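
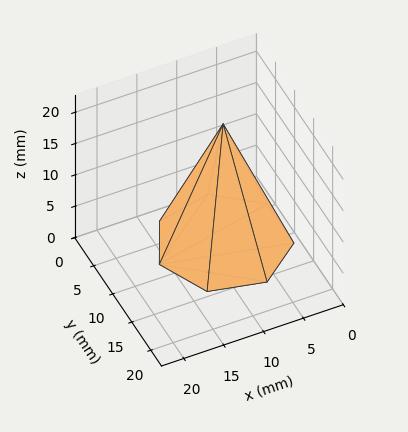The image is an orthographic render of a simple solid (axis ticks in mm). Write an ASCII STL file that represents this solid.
Reading the render: the shape is a regular 7-sided pyramid, base circumscribed radius ≈ 8 mm, apex at z ≈ 19 mm (dimensions read to the nearest mm from the axis ticks). For the STL, each face is triangulated and given an outward normal.

solid part
  facet normal 0.0000 0.0000 -1.0000
    outer loop
      vertex 6.22 15.80 0.00
      vertex 12.99 14.25 0.00
      vertex 16.00 8.00 0.00
    endloop
  endfacet
  facet normal 0.0000 0.0000 -1.0000
    outer loop
      vertex 0.79 11.47 0.00
      vertex 6.22 15.80 0.00
      vertex 16.00 8.00 0.00
    endloop
  endfacet
  facet normal 0.0000 0.0000 -1.0000
    outer loop
      vertex 0.79 4.53 0.00
      vertex 0.79 11.47 0.00
      vertex 16.00 8.00 0.00
    endloop
  endfacet
  facet normal 0.0000 0.0000 -1.0000
    outer loop
      vertex 6.22 0.20 0.00
      vertex 0.79 4.53 0.00
      vertex 16.00 8.00 0.00
    endloop
  endfacet
  facet normal 0.0000 0.0000 -1.0000
    outer loop
      vertex 12.99 1.75 0.00
      vertex 6.22 0.20 0.00
      vertex 16.00 8.00 0.00
    endloop
  endfacet
  facet normal 0.8424 0.4057 0.3547
    outer loop
      vertex 16.00 8.00 0.00
      vertex 12.99 14.25 0.00
      vertex 8.00 8.00 19.00
    endloop
  endfacet
  facet normal 0.2087 0.9114 0.3546
    outer loop
      vertex 12.99 14.25 0.00
      vertex 6.22 15.80 0.00
      vertex 8.00 8.00 19.00
    endloop
  endfacet
  facet normal -0.5829 0.7310 0.3547
    outer loop
      vertex 6.22 15.80 0.00
      vertex 0.79 11.47 0.00
      vertex 8.00 8.00 19.00
    endloop
  endfacet
  facet normal -0.9349 0.0000 0.3548
    outer loop
      vertex 0.79 11.47 0.00
      vertex 0.79 4.53 0.00
      vertex 8.00 8.00 19.00
    endloop
  endfacet
  facet normal -0.5829 -0.7310 0.3547
    outer loop
      vertex 0.79 4.53 0.00
      vertex 6.22 0.20 0.00
      vertex 8.00 8.00 19.00
    endloop
  endfacet
  facet normal 0.2087 -0.9114 0.3546
    outer loop
      vertex 6.22 0.20 0.00
      vertex 12.99 1.75 0.00
      vertex 8.00 8.00 19.00
    endloop
  endfacet
  facet normal 0.8424 -0.4057 0.3547
    outer loop
      vertex 12.99 1.75 0.00
      vertex 16.00 8.00 0.00
      vertex 8.00 8.00 19.00
    endloop
  endfacet
endsolid part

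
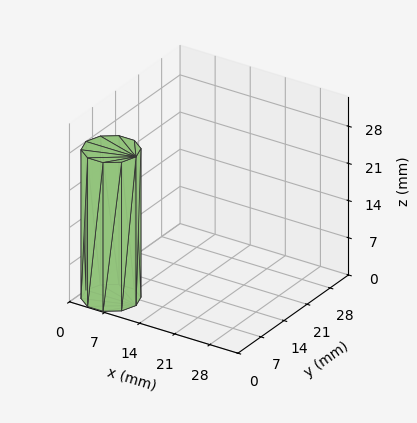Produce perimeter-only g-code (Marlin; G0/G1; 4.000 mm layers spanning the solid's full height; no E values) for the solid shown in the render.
Reading the render: the shape is a regular 10-sided prism (a cylinder approximated with 10 flat sides), circumscribed radius ≈ 5 mm, height ≈ 28 mm (dimensions read to the nearest mm from the axis ticks). For the g-code, the solid's height is divided into equal slices at the stated Δz and each level perimeter traced with G1 moves after a G0 lift.

; perimeter-only toolpath
G21 ; units = mm
G90 ; absolute positioning
G28 ; home
; layer 1
G0 Z4.000
G0 X10.000 Y5.000
G1 X9.045 Y7.939
G1 X6.545 Y9.755
G1 X3.455 Y9.755
G1 X0.955 Y7.939
G1 X0.000 Y5.000
G1 X0.955 Y2.061
G1 X3.455 Y0.245
G1 X6.545 Y0.245
G1 X9.045 Y2.061
G1 X10.000 Y5.000
; layer 2
G0 Z8.000
G0 X10.000 Y5.000
G1 X9.045 Y7.939
G1 X6.545 Y9.755
G1 X3.455 Y9.755
G1 X0.955 Y7.939
G1 X0.000 Y5.000
G1 X0.955 Y2.061
G1 X3.455 Y0.245
G1 X6.545 Y0.245
G1 X9.045 Y2.061
G1 X10.000 Y5.000
; layer 3
G0 Z12.000
G0 X10.000 Y5.000
G1 X9.045 Y7.939
G1 X6.545 Y9.755
G1 X3.455 Y9.755
G1 X0.955 Y7.939
G1 X0.000 Y5.000
G1 X0.955 Y2.061
G1 X3.455 Y0.245
G1 X6.545 Y0.245
G1 X9.045 Y2.061
G1 X10.000 Y5.000
; layer 4
G0 Z16.000
G0 X10.000 Y5.000
G1 X9.045 Y7.939
G1 X6.545 Y9.755
G1 X3.455 Y9.755
G1 X0.955 Y7.939
G1 X0.000 Y5.000
G1 X0.955 Y2.061
G1 X3.455 Y0.245
G1 X6.545 Y0.245
G1 X9.045 Y2.061
G1 X10.000 Y5.000
; layer 5
G0 Z20.000
G0 X10.000 Y5.000
G1 X9.045 Y7.939
G1 X6.545 Y9.755
G1 X3.455 Y9.755
G1 X0.955 Y7.939
G1 X0.000 Y5.000
G1 X0.955 Y2.061
G1 X3.455 Y0.245
G1 X6.545 Y0.245
G1 X9.045 Y2.061
G1 X10.000 Y5.000
; layer 6
G0 Z24.000
G0 X10.000 Y5.000
G1 X9.045 Y7.939
G1 X6.545 Y9.755
G1 X3.455 Y9.755
G1 X0.955 Y7.939
G1 X0.000 Y5.000
G1 X0.955 Y2.061
G1 X3.455 Y0.245
G1 X6.545 Y0.245
G1 X9.045 Y2.061
G1 X10.000 Y5.000
; layer 7
G0 Z28.000
G0 X10.000 Y5.000
G1 X9.045 Y7.939
G1 X6.545 Y9.755
G1 X3.455 Y9.755
G1 X0.955 Y7.939
G1 X0.000 Y5.000
G1 X0.955 Y2.061
G1 X3.455 Y0.245
G1 X6.545 Y0.245
G1 X9.045 Y2.061
G1 X10.000 Y5.000
M2 ; end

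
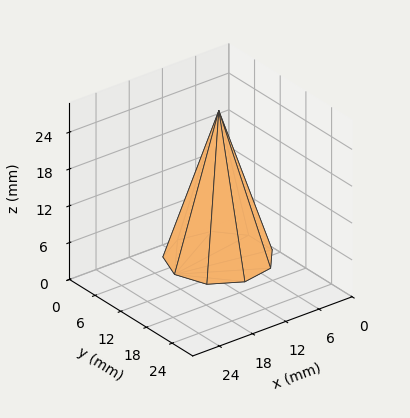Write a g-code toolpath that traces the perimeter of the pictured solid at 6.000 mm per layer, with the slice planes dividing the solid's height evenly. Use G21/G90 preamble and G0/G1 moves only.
Reading the render: the shape is a regular 9-sided pyramid, base circumscribed radius ≈ 8 mm, apex at z ≈ 24 mm (dimensions read to the nearest mm from the axis ticks). For the g-code, the solid's height is divided into equal slices at the stated Δz and each level perimeter traced with G1 moves after a G0 lift.

; perimeter-only toolpath
G21 ; units = mm
G90 ; absolute positioning
G28 ; home
; layer 1
G0 Z6.000
G0 X14.000 Y8.000
G1 X12.596 Y11.857
G1 X9.042 Y13.909
G1 X5.000 Y13.196
G1 X2.361 Y10.052
G1 X2.361 Y5.948
G1 X5.000 Y2.804
G1 X9.042 Y2.091
G1 X12.596 Y4.143
G1 X14.000 Y8.000
; layer 2
G0 Z12.000
G0 X12.000 Y8.000
G1 X11.064 Y10.571
G1 X8.694 Y11.939
G1 X6.000 Y11.464
G1 X4.241 Y9.368
G1 X4.241 Y6.632
G1 X6.000 Y4.536
G1 X8.694 Y4.061
G1 X11.064 Y5.429
G1 X12.000 Y8.000
; layer 3
G0 Z18.000
G0 X10.000 Y8.000
G1 X9.532 Y9.285
G1 X8.347 Y9.970
G1 X7.000 Y9.732
G1 X6.120 Y8.684
G1 X6.120 Y7.316
G1 X7.000 Y6.268
G1 X8.347 Y6.030
G1 X9.532 Y6.715
G1 X10.000 Y8.000
M2 ; end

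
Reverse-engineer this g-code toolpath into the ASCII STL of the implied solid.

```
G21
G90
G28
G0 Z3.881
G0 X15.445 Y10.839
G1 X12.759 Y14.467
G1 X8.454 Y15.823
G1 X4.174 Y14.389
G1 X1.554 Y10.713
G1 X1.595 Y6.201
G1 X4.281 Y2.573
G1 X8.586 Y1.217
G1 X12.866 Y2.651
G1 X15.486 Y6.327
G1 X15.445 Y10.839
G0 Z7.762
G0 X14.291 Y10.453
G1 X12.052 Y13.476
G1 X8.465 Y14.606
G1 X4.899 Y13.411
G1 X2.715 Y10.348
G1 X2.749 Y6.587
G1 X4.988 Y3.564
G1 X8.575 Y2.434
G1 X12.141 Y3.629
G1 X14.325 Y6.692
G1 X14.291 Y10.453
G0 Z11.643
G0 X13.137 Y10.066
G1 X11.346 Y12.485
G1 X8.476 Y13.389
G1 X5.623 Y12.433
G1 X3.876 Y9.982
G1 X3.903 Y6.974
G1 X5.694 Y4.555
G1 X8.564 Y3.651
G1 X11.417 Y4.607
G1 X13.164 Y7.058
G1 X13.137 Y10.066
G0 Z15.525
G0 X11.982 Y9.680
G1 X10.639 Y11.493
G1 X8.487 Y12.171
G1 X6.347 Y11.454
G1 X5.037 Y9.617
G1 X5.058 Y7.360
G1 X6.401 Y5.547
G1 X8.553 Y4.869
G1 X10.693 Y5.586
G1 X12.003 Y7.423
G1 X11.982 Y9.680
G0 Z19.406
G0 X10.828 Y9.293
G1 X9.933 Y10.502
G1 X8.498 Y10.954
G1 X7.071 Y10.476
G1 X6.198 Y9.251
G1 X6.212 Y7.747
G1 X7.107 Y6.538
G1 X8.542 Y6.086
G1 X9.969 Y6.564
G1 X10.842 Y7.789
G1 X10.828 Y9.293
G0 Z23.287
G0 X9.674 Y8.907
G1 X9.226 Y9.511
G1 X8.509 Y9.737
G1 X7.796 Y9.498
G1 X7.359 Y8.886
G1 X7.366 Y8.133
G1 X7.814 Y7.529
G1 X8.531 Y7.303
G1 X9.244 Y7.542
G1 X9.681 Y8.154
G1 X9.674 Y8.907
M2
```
solid part
  facet normal 0.0000 0.0000 -1.0000
    outer loop
      vertex 8.443 17.040 0.000
      vertex 13.465 15.458 0.000
      vertex 16.599 11.226 0.000
    endloop
  endfacet
  facet normal 0.0000 0.0000 -1.0000
    outer loop
      vertex 3.450 15.367 0.000
      vertex 8.443 17.040 0.000
      vertex 16.599 11.226 0.000
    endloop
  endfacet
  facet normal 0.0000 0.0000 -1.0000
    outer loop
      vertex 0.393 11.079 0.000
      vertex 3.450 15.367 0.000
      vertex 16.599 11.226 0.000
    endloop
  endfacet
  facet normal 0.0000 0.0000 -1.0000
    outer loop
      vertex 0.441 5.814 0.000
      vertex 0.393 11.079 0.000
      vertex 16.599 11.226 0.000
    endloop
  endfacet
  facet normal 0.0000 0.0000 -1.0000
    outer loop
      vertex 3.575 1.582 0.000
      vertex 0.441 5.814 0.000
      vertex 16.599 11.226 0.000
    endloop
  endfacet
  facet normal 0.0000 0.0000 -1.0000
    outer loop
      vertex 8.597 0.000 0.000
      vertex 3.575 1.582 0.000
      vertex 16.599 11.226 0.000
    endloop
  endfacet
  facet normal 0.0000 0.0000 -1.0000
    outer loop
      vertex 13.590 1.673 0.000
      vertex 8.597 0.000 0.000
      vertex 16.599 11.226 0.000
    endloop
  endfacet
  facet normal 0.0000 0.0000 -1.0000
    outer loop
      vertex 16.647 5.961 0.000
      vertex 13.590 1.673 0.000
      vertex 16.599 11.226 0.000
    endloop
  endfacet
  facet normal 0.7701 0.5703 0.2858
    outer loop
      vertex 16.599 11.226 0.000
      vertex 13.465 15.458 0.000
      vertex 8.520 8.520 27.168
    endloop
  endfacet
  facet normal 0.2879 0.9140 0.2858
    outer loop
      vertex 13.465 15.458 0.000
      vertex 8.443 17.040 0.000
      vertex 8.520 8.520 27.168
    endloop
  endfacet
  facet normal -0.3045 0.9086 0.2858
    outer loop
      vertex 8.443 17.040 0.000
      vertex 3.450 15.367 0.000
      vertex 8.520 8.520 27.168
    endloop
  endfacet
  facet normal -0.7803 0.5563 0.2858
    outer loop
      vertex 3.450 15.367 0.000
      vertex 0.393 11.079 0.000
      vertex 8.520 8.520 27.168
    endloop
  endfacet
  facet normal -0.9582 -0.0087 0.2858
    outer loop
      vertex 0.393 11.079 0.000
      vertex 0.441 5.814 0.000
      vertex 8.520 8.520 27.168
    endloop
  endfacet
  facet normal -0.7701 -0.5703 0.2858
    outer loop
      vertex 0.441 5.814 0.000
      vertex 3.575 1.582 0.000
      vertex 8.520 8.520 27.168
    endloop
  endfacet
  facet normal -0.2879 -0.9140 0.2858
    outer loop
      vertex 3.575 1.582 0.000
      vertex 8.597 0.000 0.000
      vertex 8.520 8.520 27.168
    endloop
  endfacet
  facet normal 0.3045 -0.9086 0.2858
    outer loop
      vertex 8.597 0.000 0.000
      vertex 13.590 1.673 0.000
      vertex 8.520 8.520 27.168
    endloop
  endfacet
  facet normal 0.7803 -0.5563 0.2858
    outer loop
      vertex 13.590 1.673 0.000
      vertex 16.647 5.961 0.000
      vertex 8.520 8.520 27.168
    endloop
  endfacet
  facet normal 0.9582 0.0087 0.2858
    outer loop
      vertex 16.647 5.961 0.000
      vertex 16.599 11.226 0.000
      vertex 8.520 8.520 27.168
    endloop
  endfacet
endsolid part

The G0 Z moves step by Δz≈3.881 mm. The G1 loops shrink linearly with z, so the solid tapers from its base footprint up to z≈27.2. Closing with a flat bottom cap and the tapered top and triangulating gives 18 facets — a regular 10-sided pyramid, base circumscribed radius ≈ 8.52 mm, apex at z ≈ 27.2 mm.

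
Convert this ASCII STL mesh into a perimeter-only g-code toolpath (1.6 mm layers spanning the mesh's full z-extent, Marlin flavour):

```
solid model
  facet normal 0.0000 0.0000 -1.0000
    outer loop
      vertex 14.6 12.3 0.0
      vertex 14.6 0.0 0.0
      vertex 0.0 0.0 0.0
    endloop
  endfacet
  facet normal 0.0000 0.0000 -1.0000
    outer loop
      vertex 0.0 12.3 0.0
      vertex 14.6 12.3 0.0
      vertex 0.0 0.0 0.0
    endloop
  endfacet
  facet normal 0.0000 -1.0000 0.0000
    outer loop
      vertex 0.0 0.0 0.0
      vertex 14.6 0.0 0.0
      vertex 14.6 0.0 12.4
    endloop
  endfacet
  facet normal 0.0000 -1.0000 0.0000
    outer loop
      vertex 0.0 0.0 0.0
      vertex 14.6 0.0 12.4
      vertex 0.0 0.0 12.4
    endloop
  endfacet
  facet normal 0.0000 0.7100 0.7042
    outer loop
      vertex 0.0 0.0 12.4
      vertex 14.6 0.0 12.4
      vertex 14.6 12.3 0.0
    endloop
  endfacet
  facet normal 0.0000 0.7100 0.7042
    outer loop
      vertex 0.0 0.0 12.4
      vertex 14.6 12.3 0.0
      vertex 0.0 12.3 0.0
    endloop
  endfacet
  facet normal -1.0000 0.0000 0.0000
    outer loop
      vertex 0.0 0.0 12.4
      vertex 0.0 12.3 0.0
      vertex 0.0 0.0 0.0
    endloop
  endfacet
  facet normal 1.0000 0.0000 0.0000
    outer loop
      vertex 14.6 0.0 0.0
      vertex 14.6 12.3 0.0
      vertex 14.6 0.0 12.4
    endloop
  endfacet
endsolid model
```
; perimeter-only toolpath
G21 ; units = mm
G90 ; absolute positioning
G28 ; home
; layer 1
G0 Z1.6
G0 X0.0 Y0.0
G1 X14.6 Y0.0
G1 X14.6 Y10.8
G1 X0.0 Y10.8
G1 X0.0 Y0.0
; layer 2
G0 Z3.1
G0 X0.0 Y0.0
G1 X14.6 Y0.0
G1 X14.6 Y9.2
G1 X0.0 Y9.2
G1 X0.0 Y0.0
; layer 3
G0 Z4.7
G0 X0.0 Y0.0
G1 X14.6 Y0.0
G1 X14.6 Y7.7
G1 X0.0 Y7.7
G1 X0.0 Y0.0
; layer 4
G0 Z6.2
G0 X0.0 Y0.0
G1 X14.6 Y0.0
G1 X14.6 Y6.2
G1 X0.0 Y6.2
G1 X0.0 Y0.0
; layer 5
G0 Z7.8
G0 X0.0 Y0.0
G1 X14.6 Y0.0
G1 X14.6 Y4.6
G1 X0.0 Y4.6
G1 X0.0 Y0.0
; layer 6
G0 Z9.3
G0 X0.0 Y0.0
G1 X14.6 Y0.0
G1 X14.6 Y3.1
G1 X0.0 Y3.1
G1 X0.0 Y0.0
; layer 7
G0 Z10.8
G0 X0.0 Y0.0
G1 X14.6 Y0.0
G1 X14.6 Y1.5
G1 X0.0 Y1.5
G1 X0.0 Y0.0
M2 ; end

The solid is a wedge (ramp): 14.6 × 12.3 mm base, rising to 12.4 mm along the y=0 edge and sloping linearly to z=0 at y=12.3. Slicing at Δz = 1.6 mm — 8 equal slices spanning the solid's height, so layer i sits at z = i·h/8 — gives 7 non-empty perimeters. Each is a 4-segment closed polygon; G0 lifts to the layer z and rapids to the start vertex, then G1 traces the edges. The cross-section shrinks linearly with z (the slice at the apex is degenerate and omitted).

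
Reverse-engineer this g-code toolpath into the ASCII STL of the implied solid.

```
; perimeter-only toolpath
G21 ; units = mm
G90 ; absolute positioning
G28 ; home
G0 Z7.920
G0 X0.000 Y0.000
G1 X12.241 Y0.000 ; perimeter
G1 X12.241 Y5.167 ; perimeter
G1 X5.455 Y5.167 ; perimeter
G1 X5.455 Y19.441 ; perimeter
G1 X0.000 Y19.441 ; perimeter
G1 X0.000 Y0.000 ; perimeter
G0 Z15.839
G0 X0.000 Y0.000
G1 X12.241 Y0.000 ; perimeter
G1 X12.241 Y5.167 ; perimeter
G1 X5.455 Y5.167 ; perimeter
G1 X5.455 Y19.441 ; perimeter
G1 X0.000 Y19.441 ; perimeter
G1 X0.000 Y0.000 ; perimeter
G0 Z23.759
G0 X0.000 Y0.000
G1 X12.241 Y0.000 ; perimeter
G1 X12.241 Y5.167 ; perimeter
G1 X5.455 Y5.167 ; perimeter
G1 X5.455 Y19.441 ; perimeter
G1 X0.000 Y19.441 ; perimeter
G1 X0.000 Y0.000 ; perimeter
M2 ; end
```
solid part
  facet normal 0.0000 0.0000 -1.0000
    outer loop
      vertex 12.241 5.167 0.000
      vertex 12.241 0.000 0.000
      vertex 0.000 0.000 0.000
    endloop
  endfacet
  facet normal 0.0000 0.0000 -1.0000
    outer loop
      vertex 5.455 5.167 0.000
      vertex 12.241 5.167 0.000
      vertex 0.000 0.000 0.000
    endloop
  endfacet
  facet normal 0.0000 0.0000 -1.0000
    outer loop
      vertex 5.455 19.441 0.000
      vertex 5.455 5.167 0.000
      vertex 0.000 0.000 0.000
    endloop
  endfacet
  facet normal 0.0000 0.0000 -1.0000
    outer loop
      vertex 0.000 19.441 0.000
      vertex 5.455 19.441 0.000
      vertex 0.000 0.000 0.000
    endloop
  endfacet
  facet normal 0.0000 0.0000 1.0000
    outer loop
      vertex 0.000 0.000 23.759
      vertex 12.241 0.000 23.759
      vertex 12.241 5.167 23.759
    endloop
  endfacet
  facet normal 0.0000 0.0000 1.0000
    outer loop
      vertex 0.000 0.000 23.759
      vertex 12.241 5.167 23.759
      vertex 5.455 5.167 23.759
    endloop
  endfacet
  facet normal 0.0000 0.0000 1.0000
    outer loop
      vertex 0.000 0.000 23.759
      vertex 5.455 5.167 23.759
      vertex 5.455 19.441 23.759
    endloop
  endfacet
  facet normal 0.0000 0.0000 1.0000
    outer loop
      vertex 0.000 0.000 23.759
      vertex 5.455 19.441 23.759
      vertex 0.000 19.441 23.759
    endloop
  endfacet
  facet normal 0.0000 -1.0000 0.0000
    outer loop
      vertex 0.000 0.000 0.000
      vertex 12.241 0.000 0.000
      vertex 12.241 0.000 23.759
    endloop
  endfacet
  facet normal 0.0000 -1.0000 0.0000
    outer loop
      vertex 0.000 0.000 0.000
      vertex 12.241 0.000 23.759
      vertex 0.000 0.000 23.759
    endloop
  endfacet
  facet normal 1.0000 0.0000 0.0000
    outer loop
      vertex 12.241 0.000 0.000
      vertex 12.241 5.167 0.000
      vertex 12.241 5.167 23.759
    endloop
  endfacet
  facet normal 1.0000 0.0000 0.0000
    outer loop
      vertex 12.241 0.000 0.000
      vertex 12.241 5.167 23.759
      vertex 12.241 0.000 23.759
    endloop
  endfacet
  facet normal 0.0000 1.0000 0.0000
    outer loop
      vertex 12.241 5.167 0.000
      vertex 5.455 5.167 0.000
      vertex 5.455 5.167 23.759
    endloop
  endfacet
  facet normal 0.0000 1.0000 0.0000
    outer loop
      vertex 12.241 5.167 0.000
      vertex 5.455 5.167 23.759
      vertex 12.241 5.167 23.759
    endloop
  endfacet
  facet normal 1.0000 0.0000 0.0000
    outer loop
      vertex 5.455 5.167 0.000
      vertex 5.455 19.441 0.000
      vertex 5.455 19.441 23.759
    endloop
  endfacet
  facet normal 1.0000 0.0000 0.0000
    outer loop
      vertex 5.455 5.167 0.000
      vertex 5.455 19.441 23.759
      vertex 5.455 5.167 23.759
    endloop
  endfacet
  facet normal 0.0000 1.0000 0.0000
    outer loop
      vertex 5.455 19.441 0.000
      vertex 0.000 19.441 0.000
      vertex 0.000 19.441 23.759
    endloop
  endfacet
  facet normal 0.0000 1.0000 0.0000
    outer loop
      vertex 5.455 19.441 0.000
      vertex 0.000 19.441 23.759
      vertex 5.455 19.441 23.759
    endloop
  endfacet
  facet normal -1.0000 0.0000 0.0000
    outer loop
      vertex 0.000 19.441 0.000
      vertex 0.000 0.000 0.000
      vertex 0.000 0.000 23.759
    endloop
  endfacet
  facet normal -1.0000 0.0000 0.0000
    outer loop
      vertex 0.000 19.441 0.000
      vertex 0.000 0.000 23.759
      vertex 0.000 19.441 23.759
    endloop
  endfacet
endsolid part

The G0 Z moves step by Δz≈7.920 mm. Every layer's G1 loop is the same polygon, so the solid is a straight extrusion of it from z=0 to z≈23.8. Closing with flat bottom and top caps and triangulating gives 20 facets — an L-shaped prism: outer 12.2 × 19.4 mm, arm thicknesses ≈ 5.17 mm (horizontal) and 5.46 mm (vertical), extruded 23.8 mm in z.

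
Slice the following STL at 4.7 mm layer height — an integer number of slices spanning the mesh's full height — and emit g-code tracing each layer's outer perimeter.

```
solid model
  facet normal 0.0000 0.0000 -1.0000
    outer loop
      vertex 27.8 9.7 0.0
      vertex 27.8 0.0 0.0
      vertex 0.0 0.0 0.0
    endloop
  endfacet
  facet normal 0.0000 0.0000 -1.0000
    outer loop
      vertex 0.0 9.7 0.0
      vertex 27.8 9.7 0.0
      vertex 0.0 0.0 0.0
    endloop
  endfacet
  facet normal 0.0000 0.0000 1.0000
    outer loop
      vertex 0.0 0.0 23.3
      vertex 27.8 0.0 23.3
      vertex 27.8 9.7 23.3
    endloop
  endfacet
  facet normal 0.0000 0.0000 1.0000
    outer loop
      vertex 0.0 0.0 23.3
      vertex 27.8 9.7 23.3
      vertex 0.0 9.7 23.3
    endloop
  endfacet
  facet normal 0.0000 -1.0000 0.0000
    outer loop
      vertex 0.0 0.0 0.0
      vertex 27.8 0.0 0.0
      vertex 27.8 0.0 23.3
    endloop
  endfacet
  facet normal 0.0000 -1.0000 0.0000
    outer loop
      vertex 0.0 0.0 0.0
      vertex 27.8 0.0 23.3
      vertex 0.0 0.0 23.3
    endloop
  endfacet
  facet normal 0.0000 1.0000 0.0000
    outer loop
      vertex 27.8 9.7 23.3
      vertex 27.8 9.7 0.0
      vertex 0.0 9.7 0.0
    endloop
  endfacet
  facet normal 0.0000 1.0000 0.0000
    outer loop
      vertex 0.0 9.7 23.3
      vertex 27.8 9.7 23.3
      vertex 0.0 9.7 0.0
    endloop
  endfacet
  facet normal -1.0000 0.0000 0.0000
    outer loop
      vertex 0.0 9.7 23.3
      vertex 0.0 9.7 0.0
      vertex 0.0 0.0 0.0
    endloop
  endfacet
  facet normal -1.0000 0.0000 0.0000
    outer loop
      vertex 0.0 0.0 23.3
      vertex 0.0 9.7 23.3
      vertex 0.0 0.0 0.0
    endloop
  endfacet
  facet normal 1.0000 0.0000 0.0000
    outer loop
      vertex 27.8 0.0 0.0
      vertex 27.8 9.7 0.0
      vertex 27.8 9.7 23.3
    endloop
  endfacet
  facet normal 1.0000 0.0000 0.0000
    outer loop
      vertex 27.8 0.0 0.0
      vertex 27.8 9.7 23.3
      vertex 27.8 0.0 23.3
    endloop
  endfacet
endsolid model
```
; perimeter-only toolpath
G21 ; units = mm
G90 ; absolute positioning
G28 ; home
; layer 1
G0 Z4.7
G0 X0.0 Y0.0
G1 X27.8 Y0.0
G1 X27.8 Y9.7
G1 X0.0 Y9.7
G1 X0.0 Y0.0
; layer 2
G0 Z9.3
G0 X0.0 Y0.0
G1 X27.8 Y0.0
G1 X27.8 Y9.7
G1 X0.0 Y9.7
G1 X0.0 Y0.0
; layer 3
G0 Z14.0
G0 X0.0 Y0.0
G1 X27.8 Y0.0
G1 X27.8 Y9.7
G1 X0.0 Y9.7
G1 X0.0 Y0.0
; layer 4
G0 Z18.6
G0 X0.0 Y0.0
G1 X27.8 Y0.0
G1 X27.8 Y9.7
G1 X0.0 Y9.7
G1 X0.0 Y0.0
; layer 5
G0 Z23.3
G0 X0.0 Y0.0
G1 X27.8 Y0.0
G1 X27.8 Y9.7
G1 X0.0 Y9.7
G1 X0.0 Y0.0
M2 ; end

The solid is a rectangular box, roughly 27.8 × 9.7 mm footprint and 23.3 mm tall. Slicing at Δz = 4.7 mm — 5 equal slices spanning the solid's height, so layer i sits at z = i·h/5 — gives 5 non-empty perimeters. Each is a 4-segment closed polygon; G0 lifts to the layer z and rapids to the start vertex, then G1 traces the edges.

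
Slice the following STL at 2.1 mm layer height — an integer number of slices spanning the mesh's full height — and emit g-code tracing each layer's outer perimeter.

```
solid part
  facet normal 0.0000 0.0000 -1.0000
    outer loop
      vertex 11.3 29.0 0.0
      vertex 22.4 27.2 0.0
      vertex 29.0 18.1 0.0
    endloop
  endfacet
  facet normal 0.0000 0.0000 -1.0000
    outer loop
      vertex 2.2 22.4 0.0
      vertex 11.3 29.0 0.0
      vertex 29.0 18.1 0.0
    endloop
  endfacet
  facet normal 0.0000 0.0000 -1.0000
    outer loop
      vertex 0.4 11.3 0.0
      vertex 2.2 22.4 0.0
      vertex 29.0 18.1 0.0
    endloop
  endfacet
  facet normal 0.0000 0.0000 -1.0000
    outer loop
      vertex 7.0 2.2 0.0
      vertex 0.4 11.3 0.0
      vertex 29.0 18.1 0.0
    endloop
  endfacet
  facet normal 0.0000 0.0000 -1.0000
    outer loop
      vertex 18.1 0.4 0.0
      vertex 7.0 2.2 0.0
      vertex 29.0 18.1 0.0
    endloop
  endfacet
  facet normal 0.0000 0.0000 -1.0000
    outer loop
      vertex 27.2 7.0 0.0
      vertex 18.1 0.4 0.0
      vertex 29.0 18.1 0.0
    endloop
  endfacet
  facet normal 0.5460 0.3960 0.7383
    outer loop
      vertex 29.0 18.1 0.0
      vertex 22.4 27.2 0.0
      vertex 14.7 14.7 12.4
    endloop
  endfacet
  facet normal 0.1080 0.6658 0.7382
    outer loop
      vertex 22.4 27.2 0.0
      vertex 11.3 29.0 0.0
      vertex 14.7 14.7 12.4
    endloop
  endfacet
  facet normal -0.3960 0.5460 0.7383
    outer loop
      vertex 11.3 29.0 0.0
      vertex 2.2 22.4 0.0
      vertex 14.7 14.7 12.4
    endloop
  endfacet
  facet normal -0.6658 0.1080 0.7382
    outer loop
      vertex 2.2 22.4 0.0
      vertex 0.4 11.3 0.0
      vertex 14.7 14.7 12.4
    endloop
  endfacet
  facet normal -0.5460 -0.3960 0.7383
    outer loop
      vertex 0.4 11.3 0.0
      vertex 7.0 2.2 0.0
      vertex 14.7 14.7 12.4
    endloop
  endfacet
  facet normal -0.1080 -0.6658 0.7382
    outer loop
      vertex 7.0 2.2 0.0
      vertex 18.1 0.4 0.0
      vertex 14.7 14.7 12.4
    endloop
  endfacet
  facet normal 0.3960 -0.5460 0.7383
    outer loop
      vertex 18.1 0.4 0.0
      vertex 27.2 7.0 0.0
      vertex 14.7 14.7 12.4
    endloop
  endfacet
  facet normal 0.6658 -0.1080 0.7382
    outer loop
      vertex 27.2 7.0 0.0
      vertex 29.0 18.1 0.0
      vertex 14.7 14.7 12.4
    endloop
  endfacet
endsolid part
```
; perimeter-only toolpath
G21 ; units = mm
G90 ; absolute positioning
G28 ; home
; layer 1
G0 Z2.1
G0 X26.6 Y17.5
G1 X21.1 Y25.1
G1 X11.9 Y26.6
G1 X4.3 Y21.1
G1 X2.8 Y11.9
G1 X8.3 Y4.3
G1 X17.5 Y2.8
G1 X25.1 Y8.3
G1 X26.6 Y17.5
; layer 2
G0 Z4.1
G0 X24.2 Y17.0
G1 X19.8 Y23.0
G1 X12.4 Y24.2
G1 X6.4 Y19.8
G1 X5.2 Y12.4
G1 X9.6 Y6.4
G1 X17.0 Y5.2
G1 X23.0 Y9.6
G1 X24.2 Y17.0
; layer 3
G0 Z6.2
G0 X21.8 Y16.4
G1 X18.5 Y20.9
G1 X13.0 Y21.8
G1 X8.5 Y18.5
G1 X7.6 Y13.0
G1 X10.9 Y8.5
G1 X16.4 Y7.6
G1 X20.9 Y10.9
G1 X21.8 Y16.4
; layer 4
G0 Z8.3
G0 X19.5 Y15.8
G1 X17.3 Y18.9
G1 X13.6 Y19.5
G1 X10.5 Y17.3
G1 X9.9 Y13.6
G1 X12.1 Y10.5
G1 X15.8 Y9.9
G1 X18.9 Y12.1
G1 X19.5 Y15.8
; layer 5
G0 Z10.3
G0 X17.1 Y15.3
G1 X16.0 Y16.8
G1 X14.1 Y17.1
G1 X12.6 Y16.0
G1 X12.3 Y14.1
G1 X13.4 Y12.6
G1 X15.3 Y12.3
G1 X16.8 Y13.4
G1 X17.1 Y15.3
M2 ; end

The solid is a regular 8-sided pyramid, base circumscribed radius ≈ 14.7 mm, apex at z ≈ 12.4 mm. Slicing at Δz = 2.1 mm — 6 equal slices spanning the solid's height, so layer i sits at z = i·h/6 — gives 5 non-empty perimeters. Each is a 8-segment closed polygon; G0 lifts to the layer z and rapids to the start vertex, then G1 traces the edges. The cross-section shrinks linearly with z (the slice at the apex is degenerate and omitted).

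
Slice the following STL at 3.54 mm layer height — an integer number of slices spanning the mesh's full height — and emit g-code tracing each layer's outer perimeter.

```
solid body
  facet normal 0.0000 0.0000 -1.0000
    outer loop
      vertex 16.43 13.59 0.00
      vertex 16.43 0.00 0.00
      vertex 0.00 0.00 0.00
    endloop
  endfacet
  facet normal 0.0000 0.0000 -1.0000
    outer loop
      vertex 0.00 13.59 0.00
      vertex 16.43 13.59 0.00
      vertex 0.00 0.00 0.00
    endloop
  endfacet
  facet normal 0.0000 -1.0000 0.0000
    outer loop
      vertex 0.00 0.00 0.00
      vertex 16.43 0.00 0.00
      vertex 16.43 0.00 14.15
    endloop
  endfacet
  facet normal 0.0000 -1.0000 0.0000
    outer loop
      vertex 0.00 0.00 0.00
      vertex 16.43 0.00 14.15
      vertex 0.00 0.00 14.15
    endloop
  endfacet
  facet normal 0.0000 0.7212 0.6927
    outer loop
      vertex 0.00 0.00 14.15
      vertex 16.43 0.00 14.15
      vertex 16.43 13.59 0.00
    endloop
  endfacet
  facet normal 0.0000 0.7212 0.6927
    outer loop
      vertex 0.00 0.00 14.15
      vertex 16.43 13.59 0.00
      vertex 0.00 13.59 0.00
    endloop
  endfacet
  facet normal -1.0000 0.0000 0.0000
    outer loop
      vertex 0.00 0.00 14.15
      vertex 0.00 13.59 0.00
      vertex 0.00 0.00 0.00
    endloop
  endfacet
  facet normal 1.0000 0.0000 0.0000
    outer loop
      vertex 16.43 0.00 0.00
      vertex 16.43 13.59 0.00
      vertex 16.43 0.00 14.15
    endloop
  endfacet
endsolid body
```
; perimeter-only toolpath
G21 ; units = mm
G90 ; absolute positioning
G28 ; home
; layer 1
G0 Z3.54
G0 X0.00 Y0.00
G1 X16.43 Y0.00
G1 X16.43 Y10.19
G1 X0.00 Y10.19
G1 X0.00 Y0.00
; layer 2
G0 Z7.08
G0 X0.00 Y0.00
G1 X16.43 Y0.00
G1 X16.43 Y6.79
G1 X0.00 Y6.79
G1 X0.00 Y0.00
; layer 3
G0 Z10.61
G0 X0.00 Y0.00
G1 X16.43 Y0.00
G1 X16.43 Y3.40
G1 X0.00 Y3.40
G1 X0.00 Y0.00
M2 ; end

The solid is a wedge (ramp): 16.4 × 13.6 mm base, rising to 14.2 mm along the y=0 edge and sloping linearly to z=0 at y=13.6. Slicing at Δz = 3.54 mm — 4 equal slices spanning the solid's height, so layer i sits at z = i·h/4 — gives 3 non-empty perimeters. Each is a 4-segment closed polygon; G0 lifts to the layer z and rapids to the start vertex, then G1 traces the edges. The cross-section shrinks linearly with z (the slice at the apex is degenerate and omitted).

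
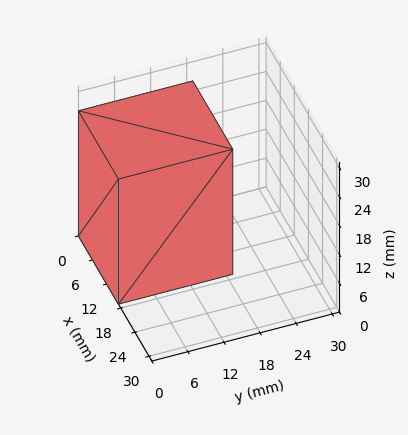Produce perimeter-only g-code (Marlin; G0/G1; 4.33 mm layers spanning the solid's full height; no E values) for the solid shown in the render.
Reading the render: the shape is a rectangular box, roughly 17 × 19 mm footprint and 26 mm tall (dimensions read to the nearest mm from the axis ticks). For the g-code, the solid's height is divided into equal slices at the stated Δz and each level perimeter traced with G1 moves after a G0 lift.

; perimeter-only toolpath
G21 ; units = mm
G90 ; absolute positioning
G28 ; home
; layer 1
G0 Z4.33
G0 X0.00 Y0.00
G1 X17.00 Y0.00
G1 X17.00 Y19.00
G1 X0.00 Y19.00
G1 X0.00 Y0.00
; layer 2
G0 Z8.67
G0 X0.00 Y0.00
G1 X17.00 Y0.00
G1 X17.00 Y19.00
G1 X0.00 Y19.00
G1 X0.00 Y0.00
; layer 3
G0 Z13.00
G0 X0.00 Y0.00
G1 X17.00 Y0.00
G1 X17.00 Y19.00
G1 X0.00 Y19.00
G1 X0.00 Y0.00
; layer 4
G0 Z17.33
G0 X0.00 Y0.00
G1 X17.00 Y0.00
G1 X17.00 Y19.00
G1 X0.00 Y19.00
G1 X0.00 Y0.00
; layer 5
G0 Z21.67
G0 X0.00 Y0.00
G1 X17.00 Y0.00
G1 X17.00 Y19.00
G1 X0.00 Y19.00
G1 X0.00 Y0.00
; layer 6
G0 Z26.00
G0 X0.00 Y0.00
G1 X17.00 Y0.00
G1 X17.00 Y19.00
G1 X0.00 Y19.00
G1 X0.00 Y0.00
M2 ; end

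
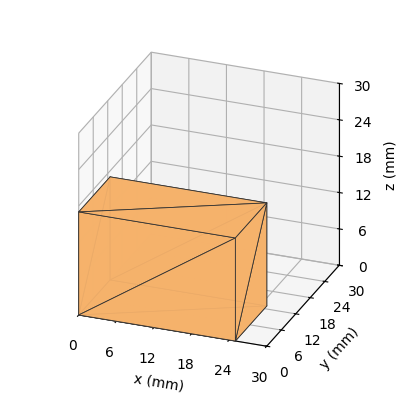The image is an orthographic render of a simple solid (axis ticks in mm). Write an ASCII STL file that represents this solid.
Reading the render: the shape is a rectangular box, roughly 25 × 13 mm footprint and 17 mm tall (dimensions read to the nearest mm from the axis ticks). For the STL, each face is triangulated and given an outward normal.

solid part
  facet normal 0.0000 0.0000 -1.0000
    outer loop
      vertex 25.000 13.000 0.000
      vertex 25.000 0.000 0.000
      vertex 0.000 0.000 0.000
    endloop
  endfacet
  facet normal 0.0000 0.0000 -1.0000
    outer loop
      vertex 0.000 13.000 0.000
      vertex 25.000 13.000 0.000
      vertex 0.000 0.000 0.000
    endloop
  endfacet
  facet normal 0.0000 0.0000 1.0000
    outer loop
      vertex 0.000 0.000 17.000
      vertex 25.000 0.000 17.000
      vertex 25.000 13.000 17.000
    endloop
  endfacet
  facet normal 0.0000 0.0000 1.0000
    outer loop
      vertex 0.000 0.000 17.000
      vertex 25.000 13.000 17.000
      vertex 0.000 13.000 17.000
    endloop
  endfacet
  facet normal 0.0000 -1.0000 0.0000
    outer loop
      vertex 0.000 0.000 0.000
      vertex 25.000 0.000 0.000
      vertex 25.000 0.000 17.000
    endloop
  endfacet
  facet normal 0.0000 -1.0000 0.0000
    outer loop
      vertex 0.000 0.000 0.000
      vertex 25.000 0.000 17.000
      vertex 0.000 0.000 17.000
    endloop
  endfacet
  facet normal 0.0000 1.0000 0.0000
    outer loop
      vertex 25.000 13.000 17.000
      vertex 25.000 13.000 0.000
      vertex 0.000 13.000 0.000
    endloop
  endfacet
  facet normal 0.0000 1.0000 0.0000
    outer loop
      vertex 0.000 13.000 17.000
      vertex 25.000 13.000 17.000
      vertex 0.000 13.000 0.000
    endloop
  endfacet
  facet normal -1.0000 0.0000 0.0000
    outer loop
      vertex 0.000 13.000 17.000
      vertex 0.000 13.000 0.000
      vertex 0.000 0.000 0.000
    endloop
  endfacet
  facet normal -1.0000 0.0000 0.0000
    outer loop
      vertex 0.000 0.000 17.000
      vertex 0.000 13.000 17.000
      vertex 0.000 0.000 0.000
    endloop
  endfacet
  facet normal 1.0000 0.0000 0.0000
    outer loop
      vertex 25.000 0.000 0.000
      vertex 25.000 13.000 0.000
      vertex 25.000 13.000 17.000
    endloop
  endfacet
  facet normal 1.0000 0.0000 0.0000
    outer loop
      vertex 25.000 0.000 0.000
      vertex 25.000 13.000 17.000
      vertex 25.000 0.000 17.000
    endloop
  endfacet
endsolid part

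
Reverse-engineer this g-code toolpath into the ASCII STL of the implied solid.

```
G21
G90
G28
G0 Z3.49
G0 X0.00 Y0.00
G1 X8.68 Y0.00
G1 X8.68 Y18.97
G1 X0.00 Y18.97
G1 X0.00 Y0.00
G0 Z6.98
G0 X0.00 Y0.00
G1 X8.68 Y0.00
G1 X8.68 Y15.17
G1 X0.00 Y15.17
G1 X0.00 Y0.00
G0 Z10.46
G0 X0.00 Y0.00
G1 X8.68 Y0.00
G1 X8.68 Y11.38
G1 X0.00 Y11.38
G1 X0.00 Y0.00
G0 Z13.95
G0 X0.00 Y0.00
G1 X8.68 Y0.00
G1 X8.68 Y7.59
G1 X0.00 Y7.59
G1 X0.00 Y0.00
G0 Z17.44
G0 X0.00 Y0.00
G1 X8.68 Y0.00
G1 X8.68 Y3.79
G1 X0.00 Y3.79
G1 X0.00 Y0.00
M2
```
solid part
  facet normal 0.0000 0.0000 -1.0000
    outer loop
      vertex 8.68 22.76 0.00
      vertex 8.68 0.00 0.00
      vertex 0.00 0.00 0.00
    endloop
  endfacet
  facet normal 0.0000 0.0000 -1.0000
    outer loop
      vertex 0.00 22.76 0.00
      vertex 8.68 22.76 0.00
      vertex 0.00 0.00 0.00
    endloop
  endfacet
  facet normal 0.0000 -1.0000 0.0000
    outer loop
      vertex 0.00 0.00 0.00
      vertex 8.68 0.00 0.00
      vertex 8.68 0.00 20.93
    endloop
  endfacet
  facet normal 0.0000 -1.0000 0.0000
    outer loop
      vertex 0.00 0.00 0.00
      vertex 8.68 0.00 20.93
      vertex 0.00 0.00 20.93
    endloop
  endfacet
  facet normal 0.0000 0.6769 0.7361
    outer loop
      vertex 0.00 0.00 20.93
      vertex 8.68 0.00 20.93
      vertex 8.68 22.76 0.00
    endloop
  endfacet
  facet normal 0.0000 0.6769 0.7361
    outer loop
      vertex 0.00 0.00 20.93
      vertex 8.68 22.76 0.00
      vertex 0.00 22.76 0.00
    endloop
  endfacet
  facet normal -1.0000 0.0000 0.0000
    outer loop
      vertex 0.00 0.00 20.93
      vertex 0.00 22.76 0.00
      vertex 0.00 0.00 0.00
    endloop
  endfacet
  facet normal 1.0000 0.0000 0.0000
    outer loop
      vertex 8.68 0.00 0.00
      vertex 8.68 22.76 0.00
      vertex 8.68 0.00 20.93
    endloop
  endfacet
endsolid part

The G0 Z moves step by Δz≈3.49 mm. The G1 loops shrink linearly with z, so the solid tapers from its base footprint up to z≈20.9. Closing with a flat bottom cap and the tapered top and triangulating gives 8 facets — a wedge (ramp): 8.68 × 22.8 mm base, rising to 20.9 mm along the y=0 edge and sloping linearly to z=0 at y=22.8.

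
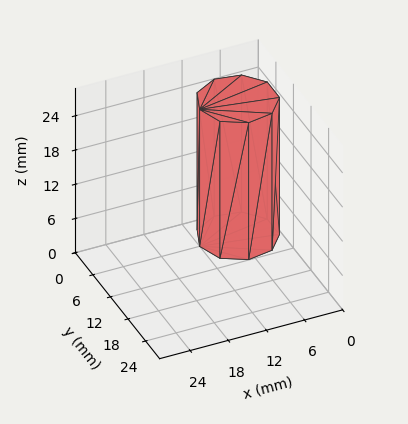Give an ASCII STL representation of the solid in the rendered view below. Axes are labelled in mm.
Reading the render: the shape is a regular 9-sided prism (a cylinder approximated with 9 flat sides), circumscribed radius ≈ 6 mm, height ≈ 24 mm (dimensions read to the nearest mm from the axis ticks). For the STL, each face is triangulated and given an outward normal.

solid part
  facet normal 0.0000 0.0000 -1.0000
    outer loop
      vertex 7.0 11.9 0.0
      vertex 10.6 9.9 0.0
      vertex 12.0 6.0 0.0
    endloop
  endfacet
  facet normal 0.0000 0.0000 -1.0000
    outer loop
      vertex 3.0 11.2 0.0
      vertex 7.0 11.9 0.0
      vertex 12.0 6.0 0.0
    endloop
  endfacet
  facet normal 0.0000 0.0000 -1.0000
    outer loop
      vertex 0.4 8.1 0.0
      vertex 3.0 11.2 0.0
      vertex 12.0 6.0 0.0
    endloop
  endfacet
  facet normal 0.0000 0.0000 -1.0000
    outer loop
      vertex 0.4 3.9 0.0
      vertex 0.4 8.1 0.0
      vertex 12.0 6.0 0.0
    endloop
  endfacet
  facet normal 0.0000 0.0000 -1.0000
    outer loop
      vertex 3.0 0.8 0.0
      vertex 0.4 3.9 0.0
      vertex 12.0 6.0 0.0
    endloop
  endfacet
  facet normal 0.0000 0.0000 -1.0000
    outer loop
      vertex 7.0 0.1 0.0
      vertex 3.0 0.8 0.0
      vertex 12.0 6.0 0.0
    endloop
  endfacet
  facet normal 0.0000 0.0000 -1.0000
    outer loop
      vertex 10.6 2.1 0.0
      vertex 7.0 0.1 0.0
      vertex 12.0 6.0 0.0
    endloop
  endfacet
  facet normal 0.0000 0.0000 1.0000
    outer loop
      vertex 12.0 6.0 24.0
      vertex 10.6 9.9 24.0
      vertex 7.0 11.9 24.0
    endloop
  endfacet
  facet normal 0.0000 0.0000 1.0000
    outer loop
      vertex 12.0 6.0 24.0
      vertex 7.0 11.9 24.0
      vertex 3.0 11.2 24.0
    endloop
  endfacet
  facet normal 0.0000 0.0000 1.0000
    outer loop
      vertex 12.0 6.0 24.0
      vertex 3.0 11.2 24.0
      vertex 0.4 8.1 24.0
    endloop
  endfacet
  facet normal 0.0000 0.0000 1.0000
    outer loop
      vertex 12.0 6.0 24.0
      vertex 0.4 8.1 24.0
      vertex 0.4 3.9 24.0
    endloop
  endfacet
  facet normal 0.0000 0.0000 1.0000
    outer loop
      vertex 12.0 6.0 24.0
      vertex 0.4 3.9 24.0
      vertex 3.0 0.8 24.0
    endloop
  endfacet
  facet normal 0.0000 0.0000 1.0000
    outer loop
      vertex 12.0 6.0 24.0
      vertex 3.0 0.8 24.0
      vertex 7.0 0.1 24.0
    endloop
  endfacet
  facet normal 0.0000 0.0000 1.0000
    outer loop
      vertex 12.0 6.0 24.0
      vertex 7.0 0.1 24.0
      vertex 10.6 2.1 24.0
    endloop
  endfacet
  facet normal 0.9412 0.3379 0.0000
    outer loop
      vertex 12.0 6.0 0.0
      vertex 10.6 9.9 0.0
      vertex 10.6 9.9 24.0
    endloop
  endfacet
  facet normal 0.9412 0.3379 0.0000
    outer loop
      vertex 12.0 6.0 0.0
      vertex 10.6 9.9 24.0
      vertex 12.0 6.0 24.0
    endloop
  endfacet
  facet normal 0.4856 0.8742 0.0000
    outer loop
      vertex 10.6 9.9 0.0
      vertex 7.0 11.9 0.0
      vertex 7.0 11.9 24.0
    endloop
  endfacet
  facet normal 0.4856 0.8742 0.0000
    outer loop
      vertex 10.6 9.9 0.0
      vertex 7.0 11.9 24.0
      vertex 10.6 9.9 24.0
    endloop
  endfacet
  facet normal -0.1724 0.9850 0.0000
    outer loop
      vertex 7.0 11.9 0.0
      vertex 3.0 11.2 0.0
      vertex 3.0 11.2 24.0
    endloop
  endfacet
  facet normal -0.1724 0.9850 0.0000
    outer loop
      vertex 7.0 11.9 0.0
      vertex 3.0 11.2 24.0
      vertex 7.0 11.9 24.0
    endloop
  endfacet
  facet normal -0.7662 0.6426 0.0000
    outer loop
      vertex 3.0 11.2 0.0
      vertex 0.4 8.1 0.0
      vertex 0.4 8.1 24.0
    endloop
  endfacet
  facet normal -0.7662 0.6426 0.0000
    outer loop
      vertex 3.0 11.2 0.0
      vertex 0.4 8.1 24.0
      vertex 3.0 11.2 24.0
    endloop
  endfacet
  facet normal -1.0000 0.0000 0.0000
    outer loop
      vertex 0.4 8.1 0.0
      vertex 0.4 3.9 0.0
      vertex 0.4 3.9 24.0
    endloop
  endfacet
  facet normal -1.0000 0.0000 0.0000
    outer loop
      vertex 0.4 8.1 0.0
      vertex 0.4 3.9 24.0
      vertex 0.4 8.1 24.0
    endloop
  endfacet
  facet normal -0.7662 -0.6426 0.0000
    outer loop
      vertex 0.4 3.9 0.0
      vertex 3.0 0.8 0.0
      vertex 3.0 0.8 24.0
    endloop
  endfacet
  facet normal -0.7662 -0.6426 0.0000
    outer loop
      vertex 0.4 3.9 0.0
      vertex 3.0 0.8 24.0
      vertex 0.4 3.9 24.0
    endloop
  endfacet
  facet normal -0.1724 -0.9850 0.0000
    outer loop
      vertex 3.0 0.8 0.0
      vertex 7.0 0.1 0.0
      vertex 7.0 0.1 24.0
    endloop
  endfacet
  facet normal -0.1724 -0.9850 0.0000
    outer loop
      vertex 3.0 0.8 0.0
      vertex 7.0 0.1 24.0
      vertex 3.0 0.8 24.0
    endloop
  endfacet
  facet normal 0.4856 -0.8742 0.0000
    outer loop
      vertex 7.0 0.1 0.0
      vertex 10.6 2.1 0.0
      vertex 10.6 2.1 24.0
    endloop
  endfacet
  facet normal 0.4856 -0.8742 0.0000
    outer loop
      vertex 7.0 0.1 0.0
      vertex 10.6 2.1 24.0
      vertex 7.0 0.1 24.0
    endloop
  endfacet
  facet normal 0.9412 -0.3379 0.0000
    outer loop
      vertex 10.6 2.1 0.0
      vertex 12.0 6.0 0.0
      vertex 12.0 6.0 24.0
    endloop
  endfacet
  facet normal 0.9412 -0.3379 0.0000
    outer loop
      vertex 10.6 2.1 0.0
      vertex 12.0 6.0 24.0
      vertex 10.6 2.1 24.0
    endloop
  endfacet
endsolid part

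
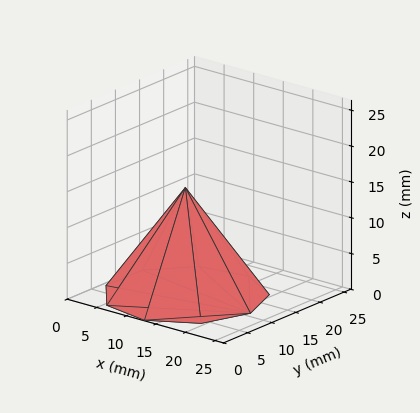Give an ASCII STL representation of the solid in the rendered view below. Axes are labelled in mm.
Reading the render: the shape is a regular 9-sided pyramid, base circumscribed radius ≈ 11 mm, apex at z ≈ 15 mm (dimensions read to the nearest mm from the axis ticks). For the STL, each face is triangulated and given an outward normal.

solid part
  facet normal 0.0000 0.0000 -1.0000
    outer loop
      vertex 12.91 21.83 0.00
      vertex 19.43 18.07 0.00
      vertex 22.00 11.00 0.00
    endloop
  endfacet
  facet normal 0.0000 0.0000 -1.0000
    outer loop
      vertex 5.50 20.53 0.00
      vertex 12.91 21.83 0.00
      vertex 22.00 11.00 0.00
    endloop
  endfacet
  facet normal 0.0000 0.0000 -1.0000
    outer loop
      vertex 0.66 14.76 0.00
      vertex 5.50 20.53 0.00
      vertex 22.00 11.00 0.00
    endloop
  endfacet
  facet normal 0.0000 0.0000 -1.0000
    outer loop
      vertex 0.66 7.24 0.00
      vertex 0.66 14.76 0.00
      vertex 22.00 11.00 0.00
    endloop
  endfacet
  facet normal 0.0000 0.0000 -1.0000
    outer loop
      vertex 5.50 1.47 0.00
      vertex 0.66 7.24 0.00
      vertex 22.00 11.00 0.00
    endloop
  endfacet
  facet normal 0.0000 0.0000 -1.0000
    outer loop
      vertex 12.91 0.17 0.00
      vertex 5.50 1.47 0.00
      vertex 22.00 11.00 0.00
    endloop
  endfacet
  facet normal 0.0000 0.0000 -1.0000
    outer loop
      vertex 19.43 3.93 0.00
      vertex 12.91 0.17 0.00
      vertex 22.00 11.00 0.00
    endloop
  endfacet
  facet normal 0.7738 0.2813 0.5675
    outer loop
      vertex 22.00 11.00 0.00
      vertex 19.43 18.07 0.00
      vertex 11.00 11.00 15.00
    endloop
  endfacet
  facet normal 0.4114 0.7133 0.5674
    outer loop
      vertex 19.43 18.07 0.00
      vertex 12.91 21.83 0.00
      vertex 11.00 11.00 15.00
    endloop
  endfacet
  facet normal -0.1423 0.8110 0.5674
    outer loop
      vertex 12.91 21.83 0.00
      vertex 5.50 20.53 0.00
      vertex 11.00 11.00 15.00
    endloop
  endfacet
  facet normal -0.6308 0.5292 0.5675
    outer loop
      vertex 5.50 20.53 0.00
      vertex 0.66 14.76 0.00
      vertex 11.00 11.00 15.00
    endloop
  endfacet
  facet normal -0.8233 0.0000 0.5676
    outer loop
      vertex 0.66 14.76 0.00
      vertex 0.66 7.24 0.00
      vertex 11.00 11.00 15.00
    endloop
  endfacet
  facet normal -0.6308 -0.5292 0.5675
    outer loop
      vertex 0.66 7.24 0.00
      vertex 5.50 1.47 0.00
      vertex 11.00 11.00 15.00
    endloop
  endfacet
  facet normal -0.1423 -0.8110 0.5674
    outer loop
      vertex 5.50 1.47 0.00
      vertex 12.91 0.17 0.00
      vertex 11.00 11.00 15.00
    endloop
  endfacet
  facet normal 0.4114 -0.7133 0.5674
    outer loop
      vertex 12.91 0.17 0.00
      vertex 19.43 3.93 0.00
      vertex 11.00 11.00 15.00
    endloop
  endfacet
  facet normal 0.7738 -0.2813 0.5675
    outer loop
      vertex 19.43 3.93 0.00
      vertex 22.00 11.00 0.00
      vertex 11.00 11.00 15.00
    endloop
  endfacet
endsolid part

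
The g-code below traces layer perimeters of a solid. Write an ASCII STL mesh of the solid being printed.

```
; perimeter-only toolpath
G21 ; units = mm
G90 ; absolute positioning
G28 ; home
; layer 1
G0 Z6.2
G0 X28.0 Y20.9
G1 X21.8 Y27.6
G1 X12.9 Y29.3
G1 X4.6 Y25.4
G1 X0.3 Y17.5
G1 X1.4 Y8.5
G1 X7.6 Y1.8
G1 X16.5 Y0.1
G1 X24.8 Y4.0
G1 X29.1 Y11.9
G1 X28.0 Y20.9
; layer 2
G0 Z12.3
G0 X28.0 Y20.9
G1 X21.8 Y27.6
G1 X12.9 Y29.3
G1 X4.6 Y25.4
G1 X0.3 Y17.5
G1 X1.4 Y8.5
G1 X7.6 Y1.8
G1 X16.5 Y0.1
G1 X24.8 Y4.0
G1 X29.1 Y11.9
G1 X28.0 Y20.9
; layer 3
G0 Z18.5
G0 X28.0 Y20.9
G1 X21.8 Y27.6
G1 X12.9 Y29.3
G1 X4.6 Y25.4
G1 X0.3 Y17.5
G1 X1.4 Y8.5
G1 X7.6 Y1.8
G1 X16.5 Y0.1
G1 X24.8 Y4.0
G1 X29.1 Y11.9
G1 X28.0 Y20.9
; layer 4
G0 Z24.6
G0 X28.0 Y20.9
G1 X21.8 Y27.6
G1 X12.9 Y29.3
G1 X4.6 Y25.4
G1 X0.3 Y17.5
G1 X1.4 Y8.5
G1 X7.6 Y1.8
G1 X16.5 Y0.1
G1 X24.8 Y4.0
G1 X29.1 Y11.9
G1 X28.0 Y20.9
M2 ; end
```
solid part
  facet normal 0.0000 0.0000 -1.0000
    outer loop
      vertex 12.9 29.3 0.0
      vertex 21.8 27.6 0.0
      vertex 28.0 20.9 0.0
    endloop
  endfacet
  facet normal 0.0000 0.0000 -1.0000
    outer loop
      vertex 4.6 25.4 0.0
      vertex 12.9 29.3 0.0
      vertex 28.0 20.9 0.0
    endloop
  endfacet
  facet normal 0.0000 0.0000 -1.0000
    outer loop
      vertex 0.3 17.5 0.0
      vertex 4.6 25.4 0.0
      vertex 28.0 20.9 0.0
    endloop
  endfacet
  facet normal 0.0000 0.0000 -1.0000
    outer loop
      vertex 1.4 8.5 0.0
      vertex 0.3 17.5 0.0
      vertex 28.0 20.9 0.0
    endloop
  endfacet
  facet normal 0.0000 0.0000 -1.0000
    outer loop
      vertex 7.6 1.8 0.0
      vertex 1.4 8.5 0.0
      vertex 28.0 20.9 0.0
    endloop
  endfacet
  facet normal 0.0000 0.0000 -1.0000
    outer loop
      vertex 16.5 0.1 0.0
      vertex 7.6 1.8 0.0
      vertex 28.0 20.9 0.0
    endloop
  endfacet
  facet normal 0.0000 0.0000 -1.0000
    outer loop
      vertex 24.8 4.0 0.0
      vertex 16.5 0.1 0.0
      vertex 28.0 20.9 0.0
    endloop
  endfacet
  facet normal 0.0000 0.0000 -1.0000
    outer loop
      vertex 29.1 11.9 0.0
      vertex 24.8 4.0 0.0
      vertex 28.0 20.9 0.0
    endloop
  endfacet
  facet normal 0.0000 0.0000 1.0000
    outer loop
      vertex 28.0 20.9 24.6
      vertex 21.8 27.6 24.6
      vertex 12.9 29.3 24.6
    endloop
  endfacet
  facet normal 0.0000 0.0000 1.0000
    outer loop
      vertex 28.0 20.9 24.6
      vertex 12.9 29.3 24.6
      vertex 4.6 25.4 24.6
    endloop
  endfacet
  facet normal 0.0000 0.0000 1.0000
    outer loop
      vertex 28.0 20.9 24.6
      vertex 4.6 25.4 24.6
      vertex 0.3 17.5 24.6
    endloop
  endfacet
  facet normal 0.0000 0.0000 1.0000
    outer loop
      vertex 28.0 20.9 24.6
      vertex 0.3 17.5 24.6
      vertex 1.4 8.5 24.6
    endloop
  endfacet
  facet normal 0.0000 0.0000 1.0000
    outer loop
      vertex 28.0 20.9 24.6
      vertex 1.4 8.5 24.6
      vertex 7.6 1.8 24.6
    endloop
  endfacet
  facet normal 0.0000 0.0000 1.0000
    outer loop
      vertex 28.0 20.9 24.6
      vertex 7.6 1.8 24.6
      vertex 16.5 0.1 24.6
    endloop
  endfacet
  facet normal 0.0000 0.0000 1.0000
    outer loop
      vertex 28.0 20.9 24.6
      vertex 16.5 0.1 24.6
      vertex 24.8 4.0 24.6
    endloop
  endfacet
  facet normal 0.0000 0.0000 1.0000
    outer loop
      vertex 28.0 20.9 24.6
      vertex 24.8 4.0 24.6
      vertex 29.1 11.9 24.6
    endloop
  endfacet
  facet normal 0.7340 0.6792 0.0000
    outer loop
      vertex 28.0 20.9 0.0
      vertex 21.8 27.6 0.0
      vertex 21.8 27.6 24.6
    endloop
  endfacet
  facet normal 0.7340 0.6792 0.0000
    outer loop
      vertex 28.0 20.9 0.0
      vertex 21.8 27.6 24.6
      vertex 28.0 20.9 24.6
    endloop
  endfacet
  facet normal 0.1876 0.9822 0.0000
    outer loop
      vertex 21.8 27.6 0.0
      vertex 12.9 29.3 0.0
      vertex 12.9 29.3 24.6
    endloop
  endfacet
  facet normal 0.1876 0.9822 0.0000
    outer loop
      vertex 21.8 27.6 0.0
      vertex 12.9 29.3 24.6
      vertex 21.8 27.6 24.6
    endloop
  endfacet
  facet normal -0.4253 0.9051 0.0000
    outer loop
      vertex 12.9 29.3 0.0
      vertex 4.6 25.4 0.0
      vertex 4.6 25.4 24.6
    endloop
  endfacet
  facet normal -0.4253 0.9051 0.0000
    outer loop
      vertex 12.9 29.3 0.0
      vertex 4.6 25.4 24.6
      vertex 12.9 29.3 24.6
    endloop
  endfacet
  facet normal -0.8783 0.4781 0.0000
    outer loop
      vertex 4.6 25.4 0.0
      vertex 0.3 17.5 0.0
      vertex 0.3 17.5 24.6
    endloop
  endfacet
  facet normal -0.8783 0.4781 0.0000
    outer loop
      vertex 4.6 25.4 0.0
      vertex 0.3 17.5 24.6
      vertex 4.6 25.4 24.6
    endloop
  endfacet
  facet normal -0.9926 -0.1213 0.0000
    outer loop
      vertex 0.3 17.5 0.0
      vertex 1.4 8.5 0.0
      vertex 1.4 8.5 24.6
    endloop
  endfacet
  facet normal -0.9926 -0.1213 0.0000
    outer loop
      vertex 0.3 17.5 0.0
      vertex 1.4 8.5 24.6
      vertex 0.3 17.5 24.6
    endloop
  endfacet
  facet normal -0.7340 -0.6792 0.0000
    outer loop
      vertex 1.4 8.5 0.0
      vertex 7.6 1.8 0.0
      vertex 7.6 1.8 24.6
    endloop
  endfacet
  facet normal -0.7340 -0.6792 0.0000
    outer loop
      vertex 1.4 8.5 0.0
      vertex 7.6 1.8 24.6
      vertex 1.4 8.5 24.6
    endloop
  endfacet
  facet normal -0.1876 -0.9822 0.0000
    outer loop
      vertex 7.6 1.8 0.0
      vertex 16.5 0.1 0.0
      vertex 16.5 0.1 24.6
    endloop
  endfacet
  facet normal -0.1876 -0.9822 0.0000
    outer loop
      vertex 7.6 1.8 0.0
      vertex 16.5 0.1 24.6
      vertex 7.6 1.8 24.6
    endloop
  endfacet
  facet normal 0.4253 -0.9051 0.0000
    outer loop
      vertex 16.5 0.1 0.0
      vertex 24.8 4.0 0.0
      vertex 24.8 4.0 24.6
    endloop
  endfacet
  facet normal 0.4253 -0.9051 0.0000
    outer loop
      vertex 16.5 0.1 0.0
      vertex 24.8 4.0 24.6
      vertex 16.5 0.1 24.6
    endloop
  endfacet
  facet normal 0.8783 -0.4781 0.0000
    outer loop
      vertex 24.8 4.0 0.0
      vertex 29.1 11.9 0.0
      vertex 29.1 11.9 24.6
    endloop
  endfacet
  facet normal 0.8783 -0.4781 0.0000
    outer loop
      vertex 24.8 4.0 0.0
      vertex 29.1 11.9 24.6
      vertex 24.8 4.0 24.6
    endloop
  endfacet
  facet normal 0.9926 0.1213 0.0000
    outer loop
      vertex 29.1 11.9 0.0
      vertex 28.0 20.9 0.0
      vertex 28.0 20.9 24.6
    endloop
  endfacet
  facet normal 0.9926 0.1213 0.0000
    outer loop
      vertex 29.1 11.9 0.0
      vertex 28.0 20.9 24.6
      vertex 29.1 11.9 24.6
    endloop
  endfacet
endsolid part

The G0 Z moves step by Δz≈6.2 mm. Every layer's G1 loop is the same polygon, so the solid is a straight extrusion of it from z=0 to z≈24.6. Closing with flat bottom and top caps and triangulating gives 36 facets — a regular 10-sided prism (a cylinder approximated with 10 flat sides), circumscribed radius ≈ 14.7 mm, height ≈ 24.6 mm.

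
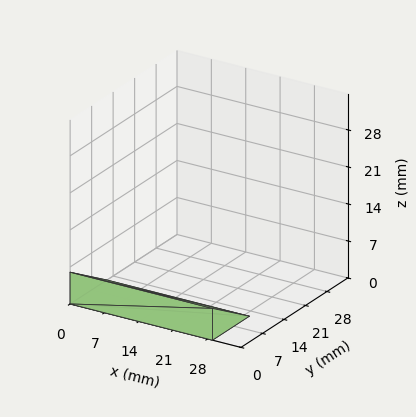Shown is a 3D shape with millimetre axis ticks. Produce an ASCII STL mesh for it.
Reading the render: the shape is a wedge (ramp): 29 × 12 mm base, rising to 6 mm along the y=0 edge and sloping linearly to z=0 at y=12 (dimensions read to the nearest mm from the axis ticks). For the STL, each face is triangulated and given an outward normal.

solid part
  facet normal 0.0000 0.0000 -1.0000
    outer loop
      vertex 29.0 12.0 0.0
      vertex 29.0 0.0 0.0
      vertex 0.0 0.0 0.0
    endloop
  endfacet
  facet normal 0.0000 0.0000 -1.0000
    outer loop
      vertex 0.0 12.0 0.0
      vertex 29.0 12.0 0.0
      vertex 0.0 0.0 0.0
    endloop
  endfacet
  facet normal 0.0000 -1.0000 0.0000
    outer loop
      vertex 0.0 0.0 0.0
      vertex 29.0 0.0 0.0
      vertex 29.0 0.0 6.0
    endloop
  endfacet
  facet normal 0.0000 -1.0000 0.0000
    outer loop
      vertex 0.0 0.0 0.0
      vertex 29.0 0.0 6.0
      vertex 0.0 0.0 6.0
    endloop
  endfacet
  facet normal 0.0000 0.4472 0.8944
    outer loop
      vertex 0.0 0.0 6.0
      vertex 29.0 0.0 6.0
      vertex 29.0 12.0 0.0
    endloop
  endfacet
  facet normal 0.0000 0.4472 0.8944
    outer loop
      vertex 0.0 0.0 6.0
      vertex 29.0 12.0 0.0
      vertex 0.0 12.0 0.0
    endloop
  endfacet
  facet normal -1.0000 0.0000 0.0000
    outer loop
      vertex 0.0 0.0 6.0
      vertex 0.0 12.0 0.0
      vertex 0.0 0.0 0.0
    endloop
  endfacet
  facet normal 1.0000 0.0000 0.0000
    outer loop
      vertex 29.0 0.0 0.0
      vertex 29.0 12.0 0.0
      vertex 29.0 0.0 6.0
    endloop
  endfacet
endsolid part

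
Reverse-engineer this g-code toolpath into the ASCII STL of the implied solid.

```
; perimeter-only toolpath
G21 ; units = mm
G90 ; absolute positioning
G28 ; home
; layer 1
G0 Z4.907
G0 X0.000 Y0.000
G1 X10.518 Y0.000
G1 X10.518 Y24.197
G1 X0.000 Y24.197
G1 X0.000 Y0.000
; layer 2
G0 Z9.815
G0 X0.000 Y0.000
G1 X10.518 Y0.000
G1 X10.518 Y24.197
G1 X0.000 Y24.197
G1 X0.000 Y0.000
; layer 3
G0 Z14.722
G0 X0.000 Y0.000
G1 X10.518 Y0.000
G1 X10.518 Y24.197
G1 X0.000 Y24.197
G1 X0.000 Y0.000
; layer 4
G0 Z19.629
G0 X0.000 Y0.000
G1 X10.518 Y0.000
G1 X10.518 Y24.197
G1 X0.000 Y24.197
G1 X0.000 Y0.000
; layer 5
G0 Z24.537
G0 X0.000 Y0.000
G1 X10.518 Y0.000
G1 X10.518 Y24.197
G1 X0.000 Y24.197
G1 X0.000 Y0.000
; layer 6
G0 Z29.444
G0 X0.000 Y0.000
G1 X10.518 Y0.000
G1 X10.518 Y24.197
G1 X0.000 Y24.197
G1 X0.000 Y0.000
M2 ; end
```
solid part
  facet normal 0.0000 0.0000 -1.0000
    outer loop
      vertex 10.518 24.197 0.000
      vertex 10.518 0.000 0.000
      vertex 0.000 0.000 0.000
    endloop
  endfacet
  facet normal 0.0000 0.0000 -1.0000
    outer loop
      vertex 0.000 24.197 0.000
      vertex 10.518 24.197 0.000
      vertex 0.000 0.000 0.000
    endloop
  endfacet
  facet normal 0.0000 0.0000 1.0000
    outer loop
      vertex 0.000 0.000 29.444
      vertex 10.518 0.000 29.444
      vertex 10.518 24.197 29.444
    endloop
  endfacet
  facet normal 0.0000 0.0000 1.0000
    outer loop
      vertex 0.000 0.000 29.444
      vertex 10.518 24.197 29.444
      vertex 0.000 24.197 29.444
    endloop
  endfacet
  facet normal 0.0000 -1.0000 0.0000
    outer loop
      vertex 0.000 0.000 0.000
      vertex 10.518 0.000 0.000
      vertex 10.518 0.000 29.444
    endloop
  endfacet
  facet normal 0.0000 -1.0000 0.0000
    outer loop
      vertex 0.000 0.000 0.000
      vertex 10.518 0.000 29.444
      vertex 0.000 0.000 29.444
    endloop
  endfacet
  facet normal 0.0000 1.0000 0.0000
    outer loop
      vertex 10.518 24.197 29.444
      vertex 10.518 24.197 0.000
      vertex 0.000 24.197 0.000
    endloop
  endfacet
  facet normal 0.0000 1.0000 0.0000
    outer loop
      vertex 0.000 24.197 29.444
      vertex 10.518 24.197 29.444
      vertex 0.000 24.197 0.000
    endloop
  endfacet
  facet normal -1.0000 0.0000 0.0000
    outer loop
      vertex 0.000 24.197 29.444
      vertex 0.000 24.197 0.000
      vertex 0.000 0.000 0.000
    endloop
  endfacet
  facet normal -1.0000 0.0000 0.0000
    outer loop
      vertex 0.000 0.000 29.444
      vertex 0.000 24.197 29.444
      vertex 0.000 0.000 0.000
    endloop
  endfacet
  facet normal 1.0000 0.0000 0.0000
    outer loop
      vertex 10.518 0.000 0.000
      vertex 10.518 24.197 0.000
      vertex 10.518 24.197 29.444
    endloop
  endfacet
  facet normal 1.0000 0.0000 0.0000
    outer loop
      vertex 10.518 0.000 0.000
      vertex 10.518 24.197 29.444
      vertex 10.518 0.000 29.444
    endloop
  endfacet
endsolid part

The G0 Z moves step by Δz≈4.907 mm. Every layer's G1 loop is the same polygon, so the solid is a straight extrusion of it from z=0 to z≈29.4. Closing with flat bottom and top caps and triangulating gives 12 facets — a rectangular box, roughly 10.5 × 24.2 mm footprint and 29.4 mm tall.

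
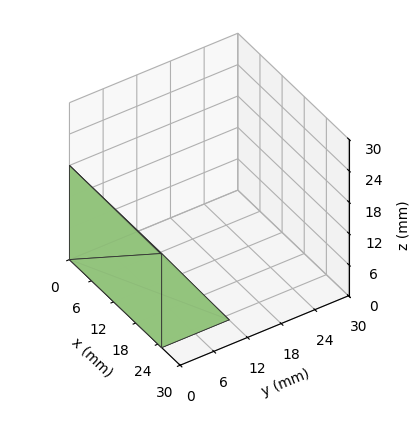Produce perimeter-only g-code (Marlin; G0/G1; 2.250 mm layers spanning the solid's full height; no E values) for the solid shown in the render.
Reading the render: the shape is a wedge (ramp): 25 × 12 mm base, rising to 18 mm along the y=0 edge and sloping linearly to z=0 at y=12 (dimensions read to the nearest mm from the axis ticks). For the g-code, the solid's height is divided into equal slices at the stated Δz and each level perimeter traced with G1 moves after a G0 lift.

; perimeter-only toolpath
G21 ; units = mm
G90 ; absolute positioning
G28 ; home
; layer 1
G0 Z2.250
G0 X0.000 Y0.000
G1 X25.000 Y0.000
G1 X25.000 Y10.500
G1 X0.000 Y10.500
G1 X0.000 Y0.000
; layer 2
G0 Z4.500
G0 X0.000 Y0.000
G1 X25.000 Y0.000
G1 X25.000 Y9.000
G1 X0.000 Y9.000
G1 X0.000 Y0.000
; layer 3
G0 Z6.750
G0 X0.000 Y0.000
G1 X25.000 Y0.000
G1 X25.000 Y7.500
G1 X0.000 Y7.500
G1 X0.000 Y0.000
; layer 4
G0 Z9.000
G0 X0.000 Y0.000
G1 X25.000 Y0.000
G1 X25.000 Y6.000
G1 X0.000 Y6.000
G1 X0.000 Y0.000
; layer 5
G0 Z11.250
G0 X0.000 Y0.000
G1 X25.000 Y0.000
G1 X25.000 Y4.500
G1 X0.000 Y4.500
G1 X0.000 Y0.000
; layer 6
G0 Z13.500
G0 X0.000 Y0.000
G1 X25.000 Y0.000
G1 X25.000 Y3.000
G1 X0.000 Y3.000
G1 X0.000 Y0.000
; layer 7
G0 Z15.750
G0 X0.000 Y0.000
G1 X25.000 Y0.000
G1 X25.000 Y1.500
G1 X0.000 Y1.500
G1 X0.000 Y0.000
M2 ; end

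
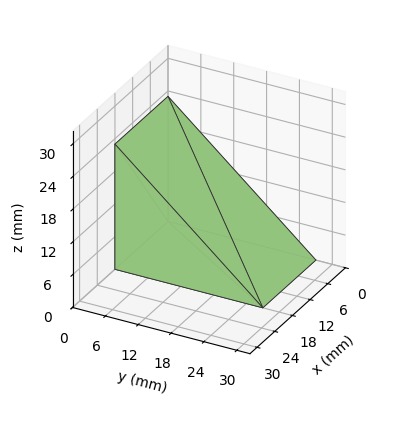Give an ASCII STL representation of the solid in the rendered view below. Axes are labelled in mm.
Reading the render: the shape is a wedge (ramp): 18 × 27 mm base, rising to 23 mm along the y=0 edge and sloping linearly to z=0 at y=27 (dimensions read to the nearest mm from the axis ticks). For the STL, each face is triangulated and given an outward normal.

solid part
  facet normal 0.0000 0.0000 -1.0000
    outer loop
      vertex 18.0 27.0 0.0
      vertex 18.0 0.0 0.0
      vertex 0.0 0.0 0.0
    endloop
  endfacet
  facet normal 0.0000 0.0000 -1.0000
    outer loop
      vertex 0.0 27.0 0.0
      vertex 18.0 27.0 0.0
      vertex 0.0 0.0 0.0
    endloop
  endfacet
  facet normal 0.0000 -1.0000 0.0000
    outer loop
      vertex 0.0 0.0 0.0
      vertex 18.0 0.0 0.0
      vertex 18.0 0.0 23.0
    endloop
  endfacet
  facet normal 0.0000 -1.0000 0.0000
    outer loop
      vertex 0.0 0.0 0.0
      vertex 18.0 0.0 23.0
      vertex 0.0 0.0 23.0
    endloop
  endfacet
  facet normal 0.0000 0.6485 0.7612
    outer loop
      vertex 0.0 0.0 23.0
      vertex 18.0 0.0 23.0
      vertex 18.0 27.0 0.0
    endloop
  endfacet
  facet normal 0.0000 0.6485 0.7612
    outer loop
      vertex 0.0 0.0 23.0
      vertex 18.0 27.0 0.0
      vertex 0.0 27.0 0.0
    endloop
  endfacet
  facet normal -1.0000 0.0000 0.0000
    outer loop
      vertex 0.0 0.0 23.0
      vertex 0.0 27.0 0.0
      vertex 0.0 0.0 0.0
    endloop
  endfacet
  facet normal 1.0000 0.0000 0.0000
    outer loop
      vertex 18.0 0.0 0.0
      vertex 18.0 27.0 0.0
      vertex 18.0 0.0 23.0
    endloop
  endfacet
endsolid part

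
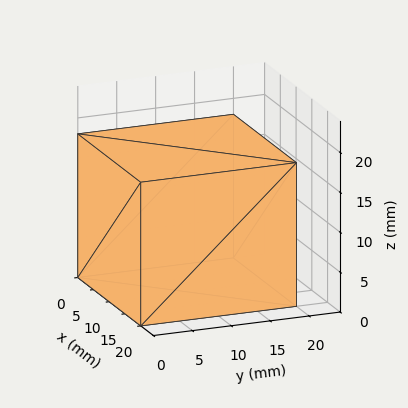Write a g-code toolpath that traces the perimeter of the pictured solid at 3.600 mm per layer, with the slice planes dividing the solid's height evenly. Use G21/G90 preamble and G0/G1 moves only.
Reading the render: the shape is a rectangular box, roughly 20 × 20 mm footprint and 18 mm tall (dimensions read to the nearest mm from the axis ticks). For the g-code, the solid's height is divided into equal slices at the stated Δz and each level perimeter traced with G1 moves after a G0 lift.

; perimeter-only toolpath
G21 ; units = mm
G90 ; absolute positioning
G28 ; home
; layer 1
G0 Z3.600
G0 X0.000 Y0.000
G1 X20.000 Y0.000
G1 X20.000 Y20.000
G1 X0.000 Y20.000
G1 X0.000 Y0.000
; layer 2
G0 Z7.200
G0 X0.000 Y0.000
G1 X20.000 Y0.000
G1 X20.000 Y20.000
G1 X0.000 Y20.000
G1 X0.000 Y0.000
; layer 3
G0 Z10.800
G0 X0.000 Y0.000
G1 X20.000 Y0.000
G1 X20.000 Y20.000
G1 X0.000 Y20.000
G1 X0.000 Y0.000
; layer 4
G0 Z14.400
G0 X0.000 Y0.000
G1 X20.000 Y0.000
G1 X20.000 Y20.000
G1 X0.000 Y20.000
G1 X0.000 Y0.000
; layer 5
G0 Z18.000
G0 X0.000 Y0.000
G1 X20.000 Y0.000
G1 X20.000 Y20.000
G1 X0.000 Y20.000
G1 X0.000 Y0.000
M2 ; end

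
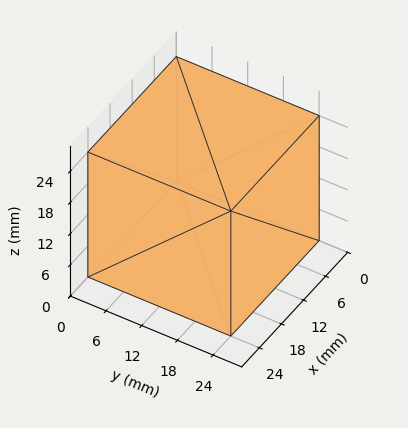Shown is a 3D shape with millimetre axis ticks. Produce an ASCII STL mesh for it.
Reading the render: the shape is a rectangular box, roughly 24 × 24 mm footprint and 24 mm tall (dimensions read to the nearest mm from the axis ticks). For the STL, each face is triangulated and given an outward normal.

solid part
  facet normal 0.0000 0.0000 -1.0000
    outer loop
      vertex 24.0 24.0 0.0
      vertex 24.0 0.0 0.0
      vertex 0.0 0.0 0.0
    endloop
  endfacet
  facet normal 0.0000 0.0000 -1.0000
    outer loop
      vertex 0.0 24.0 0.0
      vertex 24.0 24.0 0.0
      vertex 0.0 0.0 0.0
    endloop
  endfacet
  facet normal 0.0000 0.0000 1.0000
    outer loop
      vertex 0.0 0.0 24.0
      vertex 24.0 0.0 24.0
      vertex 24.0 24.0 24.0
    endloop
  endfacet
  facet normal 0.0000 0.0000 1.0000
    outer loop
      vertex 0.0 0.0 24.0
      vertex 24.0 24.0 24.0
      vertex 0.0 24.0 24.0
    endloop
  endfacet
  facet normal 0.0000 -1.0000 0.0000
    outer loop
      vertex 0.0 0.0 0.0
      vertex 24.0 0.0 0.0
      vertex 24.0 0.0 24.0
    endloop
  endfacet
  facet normal 0.0000 -1.0000 0.0000
    outer loop
      vertex 0.0 0.0 0.0
      vertex 24.0 0.0 24.0
      vertex 0.0 0.0 24.0
    endloop
  endfacet
  facet normal 0.0000 1.0000 0.0000
    outer loop
      vertex 24.0 24.0 24.0
      vertex 24.0 24.0 0.0
      vertex 0.0 24.0 0.0
    endloop
  endfacet
  facet normal 0.0000 1.0000 0.0000
    outer loop
      vertex 0.0 24.0 24.0
      vertex 24.0 24.0 24.0
      vertex 0.0 24.0 0.0
    endloop
  endfacet
  facet normal -1.0000 0.0000 0.0000
    outer loop
      vertex 0.0 24.0 24.0
      vertex 0.0 24.0 0.0
      vertex 0.0 0.0 0.0
    endloop
  endfacet
  facet normal -1.0000 0.0000 0.0000
    outer loop
      vertex 0.0 0.0 24.0
      vertex 0.0 24.0 24.0
      vertex 0.0 0.0 0.0
    endloop
  endfacet
  facet normal 1.0000 0.0000 0.0000
    outer loop
      vertex 24.0 0.0 0.0
      vertex 24.0 24.0 0.0
      vertex 24.0 24.0 24.0
    endloop
  endfacet
  facet normal 1.0000 0.0000 0.0000
    outer loop
      vertex 24.0 0.0 0.0
      vertex 24.0 24.0 24.0
      vertex 24.0 0.0 24.0
    endloop
  endfacet
endsolid part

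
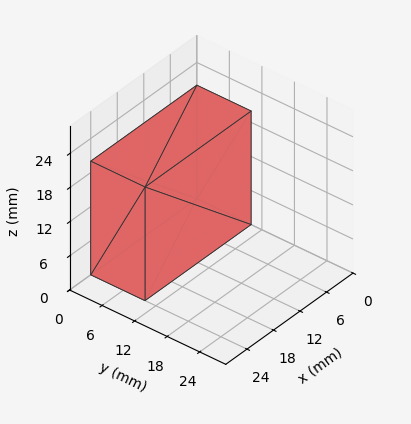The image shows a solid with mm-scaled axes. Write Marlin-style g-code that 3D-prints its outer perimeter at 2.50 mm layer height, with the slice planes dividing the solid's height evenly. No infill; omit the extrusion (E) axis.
Reading the render: the shape is a rectangular box, roughly 24 × 10 mm footprint and 20 mm tall (dimensions read to the nearest mm from the axis ticks). For the g-code, the solid's height is divided into equal slices at the stated Δz and each level perimeter traced with G1 moves after a G0 lift.

; perimeter-only toolpath
G21 ; units = mm
G90 ; absolute positioning
G28 ; home
; layer 1
G0 Z2.50
G0 X0.00 Y0.00
G1 X24.00 Y0.00
G1 X24.00 Y10.00
G1 X0.00 Y10.00
G1 X0.00 Y0.00
; layer 2
G0 Z5.00
G0 X0.00 Y0.00
G1 X24.00 Y0.00
G1 X24.00 Y10.00
G1 X0.00 Y10.00
G1 X0.00 Y0.00
; layer 3
G0 Z7.50
G0 X0.00 Y0.00
G1 X24.00 Y0.00
G1 X24.00 Y10.00
G1 X0.00 Y10.00
G1 X0.00 Y0.00
; layer 4
G0 Z10.00
G0 X0.00 Y0.00
G1 X24.00 Y0.00
G1 X24.00 Y10.00
G1 X0.00 Y10.00
G1 X0.00 Y0.00
; layer 5
G0 Z12.50
G0 X0.00 Y0.00
G1 X24.00 Y0.00
G1 X24.00 Y10.00
G1 X0.00 Y10.00
G1 X0.00 Y0.00
; layer 6
G0 Z15.00
G0 X0.00 Y0.00
G1 X24.00 Y0.00
G1 X24.00 Y10.00
G1 X0.00 Y10.00
G1 X0.00 Y0.00
; layer 7
G0 Z17.50
G0 X0.00 Y0.00
G1 X24.00 Y0.00
G1 X24.00 Y10.00
G1 X0.00 Y10.00
G1 X0.00 Y0.00
; layer 8
G0 Z20.00
G0 X0.00 Y0.00
G1 X24.00 Y0.00
G1 X24.00 Y10.00
G1 X0.00 Y10.00
G1 X0.00 Y0.00
M2 ; end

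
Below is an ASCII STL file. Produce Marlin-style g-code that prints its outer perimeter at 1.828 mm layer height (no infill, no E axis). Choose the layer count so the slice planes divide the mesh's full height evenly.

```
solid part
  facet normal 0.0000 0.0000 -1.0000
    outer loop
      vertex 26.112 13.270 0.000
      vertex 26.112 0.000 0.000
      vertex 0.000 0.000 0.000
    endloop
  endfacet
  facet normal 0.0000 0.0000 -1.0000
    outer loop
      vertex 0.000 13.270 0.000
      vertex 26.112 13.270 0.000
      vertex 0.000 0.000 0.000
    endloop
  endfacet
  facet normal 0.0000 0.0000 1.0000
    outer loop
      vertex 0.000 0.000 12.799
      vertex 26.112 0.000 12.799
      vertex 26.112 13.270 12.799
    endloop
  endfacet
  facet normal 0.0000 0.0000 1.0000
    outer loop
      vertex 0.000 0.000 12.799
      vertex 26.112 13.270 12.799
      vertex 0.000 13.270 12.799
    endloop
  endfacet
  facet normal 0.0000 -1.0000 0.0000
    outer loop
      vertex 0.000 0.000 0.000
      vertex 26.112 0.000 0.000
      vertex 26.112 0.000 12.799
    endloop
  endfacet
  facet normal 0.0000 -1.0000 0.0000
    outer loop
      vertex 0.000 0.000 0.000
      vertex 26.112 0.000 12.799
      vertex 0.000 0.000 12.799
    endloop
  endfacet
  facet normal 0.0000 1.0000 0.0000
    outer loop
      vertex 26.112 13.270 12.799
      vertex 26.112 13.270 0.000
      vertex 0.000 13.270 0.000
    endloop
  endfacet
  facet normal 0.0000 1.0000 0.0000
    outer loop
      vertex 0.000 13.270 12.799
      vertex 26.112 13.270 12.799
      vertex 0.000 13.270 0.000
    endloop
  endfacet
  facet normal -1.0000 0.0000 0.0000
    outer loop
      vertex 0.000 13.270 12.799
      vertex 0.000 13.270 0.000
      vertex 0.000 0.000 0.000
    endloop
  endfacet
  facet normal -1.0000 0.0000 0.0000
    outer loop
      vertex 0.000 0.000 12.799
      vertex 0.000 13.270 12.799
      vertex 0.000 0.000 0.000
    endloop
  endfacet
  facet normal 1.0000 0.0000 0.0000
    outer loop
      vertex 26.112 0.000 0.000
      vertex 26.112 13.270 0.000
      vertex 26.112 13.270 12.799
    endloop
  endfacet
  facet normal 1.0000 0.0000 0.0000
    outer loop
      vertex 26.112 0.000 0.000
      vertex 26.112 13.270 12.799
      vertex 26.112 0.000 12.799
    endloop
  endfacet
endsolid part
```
; perimeter-only toolpath
G21 ; units = mm
G90 ; absolute positioning
G28 ; home
; layer 1
G0 Z1.828
G0 X0.000 Y0.000
G1 X26.112 Y0.000
G1 X26.112 Y13.270
G1 X0.000 Y13.270
G1 X0.000 Y0.000
; layer 2
G0 Z3.657
G0 X0.000 Y0.000
G1 X26.112 Y0.000
G1 X26.112 Y13.270
G1 X0.000 Y13.270
G1 X0.000 Y0.000
; layer 3
G0 Z5.485
G0 X0.000 Y0.000
G1 X26.112 Y0.000
G1 X26.112 Y13.270
G1 X0.000 Y13.270
G1 X0.000 Y0.000
; layer 4
G0 Z7.314
G0 X0.000 Y0.000
G1 X26.112 Y0.000
G1 X26.112 Y13.270
G1 X0.000 Y13.270
G1 X0.000 Y0.000
; layer 5
G0 Z9.142
G0 X0.000 Y0.000
G1 X26.112 Y0.000
G1 X26.112 Y13.270
G1 X0.000 Y13.270
G1 X0.000 Y0.000
; layer 6
G0 Z10.971
G0 X0.000 Y0.000
G1 X26.112 Y0.000
G1 X26.112 Y13.270
G1 X0.000 Y13.270
G1 X0.000 Y0.000
; layer 7
G0 Z12.799
G0 X0.000 Y0.000
G1 X26.112 Y0.000
G1 X26.112 Y13.270
G1 X0.000 Y13.270
G1 X0.000 Y0.000
M2 ; end

The solid is a rectangular box, roughly 26.1 × 13.3 mm footprint and 12.8 mm tall. Slicing at Δz = 1.828 mm — 7 equal slices spanning the solid's height, so layer i sits at z = i·h/7 — gives 7 non-empty perimeters. Each is a 4-segment closed polygon; G0 lifts to the layer z and rapids to the start vertex, then G1 traces the edges.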